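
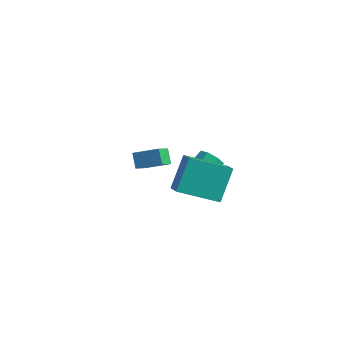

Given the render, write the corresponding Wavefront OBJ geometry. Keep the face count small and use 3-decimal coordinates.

v -0.691 1.257 -0.244
v -0.116 1.018 0.156
v -0.114 2.145 0.824
v -0.689 2.383 0.424
v 0.045 1.295 -0.311
v 0.047 2.422 0.357
v -0.225 1.55 -0.739
v -0.223 2.676 -0.071
v -0.768 1.632 -0.877
v -0.766 2.759 -0.209
v -1.266 1.495 -0.644
v -1.264 2.622 0.024
v -1.427 1.218 -0.177
v -1.425 2.345 0.491
v -1.157 0.964 0.251
v -1.155 2.09 0.919
v -0.614 0.881 0.389
v -0.612 2.008 1.057
v 0.647 -2.253 1.36
v 0.445 -1.094 3.002
v 2.193 -0.892 0.589
v 1.991 0.267 2.231
v 1.689 -3.047 2.049
v 1.487 -1.888 3.691
v 3.235 -1.686 1.278
v 3.033 -0.527 2.92
v -4.929 1.888 -0.846
v -4.713 0.939 -0.272
v -3.703 2.503 -0.289
v -3.488 1.554 0.285
v -4.412 1.546 -1.605
v -4.197 0.597 -1.031
v -3.187 2.161 -1.048
v -2.971 1.212 -0.474
f 2 1 5
f 2 5 3
f 3 5 6
f 3 6 4
f 5 1 7
f 5 7 6
f 6 7 8
f 6 8 4
f 7 1 9
f 7 9 8
f 8 9 10
f 8 10 4
f 9 1 11
f 9 11 10
f 10 11 12
f 10 12 4
f 11 1 13
f 11 13 12
f 12 13 14
f 12 14 4
f 13 1 15
f 13 15 14
f 14 15 16
f 14 16 4
f 15 1 17
f 15 17 16
f 16 17 18
f 16 18 4
f 17 1 2
f 17 2 18
f 18 2 3
f 18 3 4
f 20 22 19
f 23 20 19
f 19 22 21
f 21 23 19
f 20 26 22
f 24 20 23
f 24 26 20
f 22 26 21
f 25 23 21
f 21 26 25
f 25 24 23
f 26 24 25
f 28 30 27
f 31 28 27
f 27 30 29
f 29 31 27
f 28 34 30
f 32 28 31
f 32 34 28
f 30 34 29
f 33 31 29
f 29 34 33
f 33 32 31
f 34 32 33



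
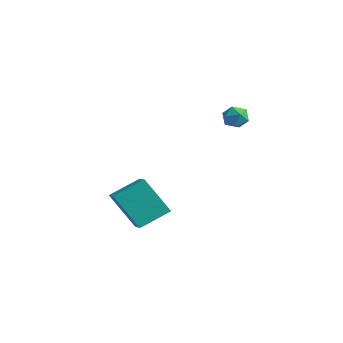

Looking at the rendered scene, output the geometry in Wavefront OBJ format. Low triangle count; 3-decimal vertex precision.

v -1.907 -1.471 -3.425
v -3.046 -1.959 -1.779
v -1.476 -0.101 -2.72
v -2.615 -0.589 -1.075
v -0.945 -2.031 -2.925
v -2.084 -2.519 -1.28
v -0.514 -0.661 -2.221
v -1.653 -1.149 -0.575
v 0.359 1.952 2.729
v 0.828 2.358 2.894
v 0.812 1.202 3.286
v 1.281 1.608 3.451
v 0.687 1.694 3.679
v 0.407 2.157 3.335
v 1.233 1.403 2.845
v 0.953 1.866 2.501
v 1.367 2.019 2.966
v 1.03 2.198 3.481
v 0.61 1.362 2.699
v 0.273 1.541 3.214
f 2 4 1
f 5 2 1
f 1 4 3
f 3 5 1
f 2 8 4
f 6 2 5
f 6 8 2
f 4 8 3
f 7 5 3
f 3 8 7
f 7 6 5
f 8 6 7
f 9 20 14
f 9 14 10
f 9 10 16
f 9 16 19
f 9 19 20
f 10 14 18
f 14 20 13
f 20 19 11
f 19 16 15
f 16 10 17
f 12 18 13
f 12 13 11
f 12 11 15
f 12 15 17
f 12 17 18
f 13 18 14
f 11 13 20
f 15 11 19
f 17 15 16
f 18 17 10



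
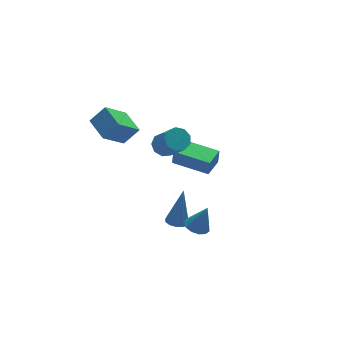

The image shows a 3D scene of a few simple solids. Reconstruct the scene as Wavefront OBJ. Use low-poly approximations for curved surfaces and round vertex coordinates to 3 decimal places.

v 0.075 0.583 0.704
v 0.143 0.576 1.612
v -1.209 2.177 0.813
v -1.142 2.17 1.72
v 1.022 1.35 0.64
v 1.089 1.343 1.547
v -0.263 2.944 0.748
v -0.195 2.937 1.656
v -1.56 2.34 2.351
v -1 2.713 2.607
v -0.86 1.473 4.106
v -1.42 1.1 3.849
v -1.42 2.89 2.793
v -1.28 1.651 4.292
v -1.906 2.81 2.772
v -1.766 1.571 4.271
v -2.23 2.51 2.554
v -2.089 1.27 4.053
v -2.24 2.13 2.241
v -2.1 0.89 3.739
v -1.932 1.848 1.979
v -1.792 0.609 3.478
v -1.45 1.796 1.891
v -1.31 0.557 3.39
v -1.02 1.999 2.018
v -0.88 0.759 3.517
v -0.842 2.361 2.301
v -0.702 1.121 3.8
v -2.814 -1.666 0.078
v -2.233 -1.797 -0.056
v -2.266 -1.294 2.082
v -2.285 -1.427 -0.111
v -2.539 -1.149 -0.093
v -2.897 -1.068 -0.01
v -3.224 -1.215 0.107
v -3.394 -1.535 0.213
v -3.343 -1.904 0.267
v -3.089 -2.183 0.249
v -2.73 -2.264 0.166
v -2.403 -2.116 0.05
v -3.502 3.099 2.631
v -4.788 2.786 3.894
v -3.601 4.523 2.883
v -4.888 4.211 4.146
v -2.652 3.009 3.474
v -3.939 2.697 4.737
v -2.752 4.434 3.726
v -4.038 4.121 4.989
v -2.504 -3.254 1.086
v -1.883 -3.37 0.835
v -1.976 -3.346 2.434
v -1.915 -2.99 0.873
v -2.133 -2.694 0.98
v -2.47 -2.575 1.12
v -2.817 -2.672 1.249
v -3.065 -2.954 1.327
v -3.135 -3.33 1.329
v -3.005 -3.683 1.253
v -2.715 -3.899 1.125
v -2.359 -3.91 0.984
v -2.049 -3.713 0.876
f 2 4 1
f 5 2 1
f 1 4 3
f 3 5 1
f 2 8 4
f 6 2 5
f 6 8 2
f 4 8 3
f 7 5 3
f 3 8 7
f 7 6 5
f 8 6 7
f 10 9 13
f 10 13 11
f 11 13 14
f 11 14 12
f 13 9 15
f 13 15 14
f 14 15 16
f 14 16 12
f 15 9 17
f 15 17 16
f 16 17 18
f 16 18 12
f 17 9 19
f 17 19 18
f 18 19 20
f 18 20 12
f 19 9 21
f 19 21 20
f 20 21 22
f 20 22 12
f 21 9 23
f 21 23 22
f 22 23 24
f 22 24 12
f 23 9 25
f 23 25 24
f 24 25 26
f 24 26 12
f 25 9 27
f 25 27 26
f 26 27 28
f 26 28 12
f 27 9 10
f 27 10 28
f 28 10 11
f 28 11 12
f 30 29 32
f 30 32 31
f 32 29 33
f 32 33 31
f 33 29 34
f 33 34 31
f 34 29 35
f 34 35 31
f 35 29 36
f 35 36 31
f 36 29 37
f 36 37 31
f 37 29 38
f 37 38 31
f 38 29 39
f 38 39 31
f 39 29 40
f 39 40 31
f 40 29 30
f 40 30 31
f 42 44 41
f 45 42 41
f 41 44 43
f 43 45 41
f 42 48 44
f 46 42 45
f 46 48 42
f 44 48 43
f 47 45 43
f 43 48 47
f 47 46 45
f 48 46 47
f 50 49 52
f 50 52 51
f 52 49 53
f 52 53 51
f 53 49 54
f 53 54 51
f 54 49 55
f 54 55 51
f 55 49 56
f 55 56 51
f 56 49 57
f 56 57 51
f 57 49 58
f 57 58 51
f 58 49 59
f 58 59 51
f 59 49 60
f 59 60 51
f 60 49 61
f 60 61 51
f 61 49 50
f 61 50 51



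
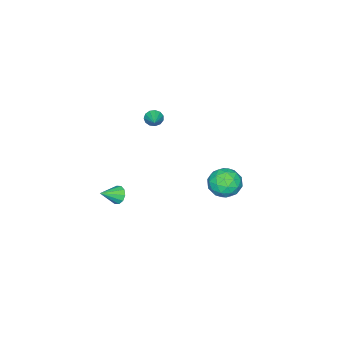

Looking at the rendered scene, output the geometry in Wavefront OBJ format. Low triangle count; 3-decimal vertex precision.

v 3.174 1.684 -0.994
v 3.535 2.037 -1.336
v 4.166 1.256 -0.386
v 3.434 2.234 -1.031
v 3.233 2.222 -0.713
v 3.01 2.004 -0.501
v 2.849 1.664 -0.478
v 2.812 1.331 -0.652
v 2.914 1.133 -0.957
v 3.114 1.146 -1.276
v 3.338 1.364 -1.487
v 3.499 1.704 -1.51
v 0.115 1.834 3.485
v 0.41 1.775 3.037
v 1.005 2.546 3.975
v 0.236 2.021 2.993
v 0.024 2.208 3.106
v -0.159 2.276 3.34
v -0.255 2.204 3.619
v -0.233 2.014 3.856
v -0.101 1.768 3.976
v 0.1 1.542 3.939
v 0.305 1.409 3.759
v 0.451 1.411 3.491
v 0.49 1.547 3.222
v -4.268 4.615 -3.396
v -3.356 4.563 -3.96
v -4.564 2.937 -3.72
v -3.652 2.885 -4.284
v -3.618 3.016 -3.22
v -3.435 4.054 -3.02
v -4.485 3.446 -4.66
v -4.302 4.484 -4.46
v -3.491 3.841 -4.741
v -2.955 3.575 -3.851
v -4.965 3.925 -3.829
v -4.429 3.659 -2.939
v -3.786 4.737 -3.65
v -4.134 2.763 -4.03
v -4.114 2.84 -3.405
v -3.578 2.81 -3.736
v -3.832 4.437 -3.097
v -3.297 4.407 -3.428
v -3.451 3.497 -2.993
v -4.623 3.093 -4.252
v -4.088 3.063 -4.583
v -4.342 4.69 -3.944
v -3.806 4.66 -4.275
v -4.469 4.003 -4.687
v -3.329 4.282 -4.44
v -3.503 3.295 -4.63
v -3.992 3.625 -4.852
v -3.885 4.235 -4.734
v -3.015 4.125 -3.917
v -3.189 3.138 -4.107
v -3.169 3.216 -3.482
v -3.061 3.826 -3.364
v -3.093 3.701 -4.376
v -4.731 4.362 -3.573
v -4.905 3.375 -3.763
v -4.859 3.674 -4.316
v -4.751 4.284 -4.198
v -4.417 4.205 -3.05
v -4.591 3.218 -3.24
v -4.035 3.265 -2.946
v -3.928 3.875 -2.828
v -4.827 3.799 -3.304
f 2 1 4
f 2 4 3
f 4 1 5
f 4 5 3
f 5 1 6
f 5 6 3
f 6 1 7
f 6 7 3
f 7 1 8
f 7 8 3
f 8 1 9
f 8 9 3
f 9 1 10
f 9 10 3
f 10 1 11
f 10 11 3
f 11 1 12
f 11 12 3
f 12 1 2
f 12 2 3
f 14 13 16
f 14 16 15
f 16 13 17
f 16 17 15
f 17 13 18
f 17 18 15
f 18 13 19
f 18 19 15
f 19 13 20
f 19 20 15
f 20 13 21
f 20 21 15
f 21 13 22
f 21 22 15
f 22 13 23
f 22 23 15
f 23 13 24
f 23 24 15
f 24 13 25
f 24 25 15
f 25 13 14
f 25 14 15
f 26 63 42
f 63 37 66
f 42 66 31
f 63 66 42
f 26 42 38
f 42 31 43
f 38 43 27
f 42 43 38
f 26 38 47
f 38 27 48
f 47 48 33
f 38 48 47
f 26 47 59
f 47 33 62
f 59 62 36
f 47 62 59
f 26 59 63
f 59 36 67
f 63 67 37
f 59 67 63
f 27 43 54
f 43 31 57
f 54 57 35
f 43 57 54
f 31 66 44
f 66 37 65
f 44 65 30
f 66 65 44
f 37 67 64
f 67 36 60
f 64 60 28
f 67 60 64
f 36 62 61
f 62 33 49
f 61 49 32
f 62 49 61
f 33 48 53
f 48 27 50
f 53 50 34
f 48 50 53
f 29 55 41
f 55 35 56
f 41 56 30
f 55 56 41
f 29 41 39
f 41 30 40
f 39 40 28
f 41 40 39
f 29 39 46
f 39 28 45
f 46 45 32
f 39 45 46
f 29 46 51
f 46 32 52
f 51 52 34
f 46 52 51
f 29 51 55
f 51 34 58
f 55 58 35
f 51 58 55
f 30 56 44
f 56 35 57
f 44 57 31
f 56 57 44
f 28 40 64
f 40 30 65
f 64 65 37
f 40 65 64
f 32 45 61
f 45 28 60
f 61 60 36
f 45 60 61
f 34 52 53
f 52 32 49
f 53 49 33
f 52 49 53
f 35 58 54
f 58 34 50
f 54 50 27
f 58 50 54



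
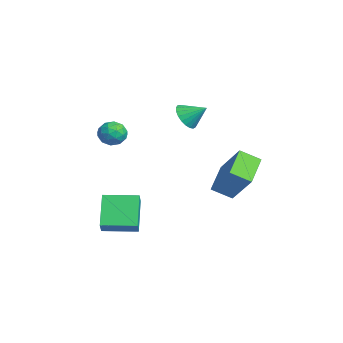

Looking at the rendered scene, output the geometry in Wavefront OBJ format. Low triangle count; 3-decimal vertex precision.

v 1.307 -2.326 -1.908
v 1.921 -2.503 -1.232
v 1.788 -0.633 -1.9
v 2.403 -0.811 -1.225
v 2.677 -2.709 -3.255
v 3.292 -2.887 -2.58
v 3.159 -1.017 -3.248
v 3.773 -1.194 -2.572
v 2.773 2.544 -1.001
v 1.392 3.384 -0.209
v 3.045 3.537 -1.579
v 1.664 4.376 -0.787
v 4.036 3.124 0.587
v 2.655 3.963 1.379
v 4.308 4.116 0.009
v 2.927 4.956 0.801
v 2.716 -1.979 3.098
v 3.321 -1.552 3.198
v 3.339 -2.948 3.462
v 3.944 -2.521 3.562
v 3.354 -2.444 4.013
v 2.969 -1.845 3.788
v 3.691 -2.655 2.872
v 3.306 -2.056 2.647
v 3.923 -1.971 3.058
v 3.715 -1.84 3.763
v 2.945 -2.66 2.897
v 2.737 -2.529 3.602
v 2.964 -1.681 3.116
v 3.696 -2.819 3.544
v 3.349 -2.774 3.809
v 3.705 -2.523 3.868
v 2.757 -1.852 3.463
v 3.112 -1.602 3.521
v 3.132 -2.126 4
v 3.548 -2.898 3.139
v 3.903 -2.648 3.197
v 2.955 -1.977 2.792
v 3.311 -1.726 2.851
v 3.528 -2.374 2.66
v 3.673 -1.676 3.093
v 4.04 -2.245 3.307
v 3.891 -2.324 2.901
v 3.665 -1.972 2.769
v 3.551 -1.599 3.507
v 3.917 -2.168 3.721
v 3.57 -2.123 3.986
v 3.344 -1.771 3.854
v 3.905 -1.845 3.425
v 2.743 -2.332 2.939
v 3.109 -2.901 3.153
v 3.316 -2.729 2.806
v 3.09 -2.377 2.674
v 2.62 -2.255 3.353
v 2.987 -2.824 3.567
v 2.995 -2.528 3.891
v 2.769 -2.176 3.759
v 2.755 -2.655 3.235
v 0.779 1.815 3.06
v 1.424 1.839 2.571
v 1.261 2.705 3.74
v 1.218 2.062 2.425
v 0.936 2.242 2.39
v 0.626 2.349 2.47
v 0.343 2.363 2.652
v 0.136 2.282 2.905
v 0.039 2.121 3.184
v 0.071 1.907 3.442
v 0.224 1.676 3.634
v 0.474 1.47 3.727
v 0.777 1.324 3.704
v 1.079 1.262 3.57
v 1.33 1.296 3.348
v 1.486 1.42 3.076
v 1.519 1.612 2.801
f 2 4 1
f 5 2 1
f 1 4 3
f 3 5 1
f 2 8 4
f 6 2 5
f 6 8 2
f 4 8 3
f 7 5 3
f 3 8 7
f 7 6 5
f 8 6 7
f 10 12 9
f 13 10 9
f 9 12 11
f 11 13 9
f 10 16 12
f 14 10 13
f 14 16 10
f 12 16 11
f 15 13 11
f 11 16 15
f 15 14 13
f 16 14 15
f 17 54 33
f 54 28 57
f 33 57 22
f 54 57 33
f 17 33 29
f 33 22 34
f 29 34 18
f 33 34 29
f 17 29 38
f 29 18 39
f 38 39 24
f 29 39 38
f 17 38 50
f 38 24 53
f 50 53 27
f 38 53 50
f 17 50 54
f 50 27 58
f 54 58 28
f 50 58 54
f 18 34 45
f 34 22 48
f 45 48 26
f 34 48 45
f 22 57 35
f 57 28 56
f 35 56 21
f 57 56 35
f 28 58 55
f 58 27 51
f 55 51 19
f 58 51 55
f 27 53 52
f 53 24 40
f 52 40 23
f 53 40 52
f 24 39 44
f 39 18 41
f 44 41 25
f 39 41 44
f 20 46 32
f 46 26 47
f 32 47 21
f 46 47 32
f 20 32 30
f 32 21 31
f 30 31 19
f 32 31 30
f 20 30 37
f 30 19 36
f 37 36 23
f 30 36 37
f 20 37 42
f 37 23 43
f 42 43 25
f 37 43 42
f 20 42 46
f 42 25 49
f 46 49 26
f 42 49 46
f 21 47 35
f 47 26 48
f 35 48 22
f 47 48 35
f 19 31 55
f 31 21 56
f 55 56 28
f 31 56 55
f 23 36 52
f 36 19 51
f 52 51 27
f 36 51 52
f 25 43 44
f 43 23 40
f 44 40 24
f 43 40 44
f 26 49 45
f 49 25 41
f 45 41 18
f 49 41 45
f 60 59 62
f 60 62 61
f 62 59 63
f 62 63 61
f 63 59 64
f 63 64 61
f 64 59 65
f 64 65 61
f 65 59 66
f 65 66 61
f 66 59 67
f 66 67 61
f 67 59 68
f 67 68 61
f 68 59 69
f 68 69 61
f 69 59 70
f 69 70 61
f 70 59 71
f 70 71 61
f 71 59 72
f 71 72 61
f 72 59 73
f 72 73 61
f 73 59 74
f 73 74 61
f 74 59 75
f 74 75 61
f 75 59 60
f 75 60 61



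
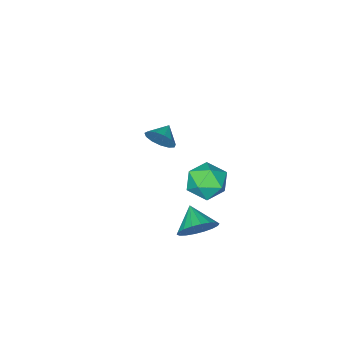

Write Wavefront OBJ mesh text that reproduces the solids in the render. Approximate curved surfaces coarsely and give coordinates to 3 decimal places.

v 2.088 2.727 -0.874
v 2.963 3.419 -1.022
v 3.077 1.341 -1.518
v 3.952 2.033 -1.666
v 3.615 1.767 -0.626
v 3.004 2.623 -0.228
v 3.036 2.137 -2.312
v 2.425 2.993 -1.914
v 3.548 3.055 -1.911
v 3.906 2.826 -0.869
v 2.134 1.934 -1.671
v 2.492 1.705 -0.629
v 4.091 3.083 -3.817
v 5.097 2.838 -3.64
v 3.689 1.937 -3.123
v 4.987 3.101 -3.27
v 4.699 3.361 -3.008
v 4.292 3.565 -2.906
v 3.844 3.674 -2.985
v 3.446 3.666 -3.229
v 3.175 3.543 -3.59
v 3.086 3.328 -3.995
v 3.196 3.065 -4.365
v 3.483 2.806 -4.627
v 3.891 2.602 -4.729
v 4.338 2.493 -4.65
v 4.737 2.501 -4.406
v 5.007 2.624 -4.045
v 1.172 -3.644 -3.601
v 1.626 -4.043 -2.961
v 0.288 -4.036 -3.219
v 1.502 -3.596 -2.786
v 1.274 -3.163 -2.87
v 1.013 -2.884 -3.186
v 0.803 -2.845 -3.634
v 0.71 -3.06 -4.071
v 0.764 -3.461 -4.359
v 0.947 -3.919 -4.406
v 1.202 -4.29 -4.197
v 1.447 -4.456 -3.8
v 1.605 -4.364 -3.339
f 1 12 6
f 1 6 2
f 1 2 8
f 1 8 11
f 1 11 12
f 2 6 10
f 6 12 5
f 12 11 3
f 11 8 7
f 8 2 9
f 4 10 5
f 4 5 3
f 4 3 7
f 4 7 9
f 4 9 10
f 5 10 6
f 3 5 12
f 7 3 11
f 9 7 8
f 10 9 2
f 14 13 16
f 14 16 15
f 16 13 17
f 16 17 15
f 17 13 18
f 17 18 15
f 18 13 19
f 18 19 15
f 19 13 20
f 19 20 15
f 20 13 21
f 20 21 15
f 21 13 22
f 21 22 15
f 22 13 23
f 22 23 15
f 23 13 24
f 23 24 15
f 24 13 25
f 24 25 15
f 25 13 26
f 25 26 15
f 26 13 27
f 26 27 15
f 27 13 28
f 27 28 15
f 28 13 14
f 28 14 15
f 30 29 32
f 30 32 31
f 32 29 33
f 32 33 31
f 33 29 34
f 33 34 31
f 34 29 35
f 34 35 31
f 35 29 36
f 35 36 31
f 36 29 37
f 36 37 31
f 37 29 38
f 37 38 31
f 38 29 39
f 38 39 31
f 39 29 40
f 39 40 31
f 40 29 41
f 40 41 31
f 41 29 30
f 41 30 31



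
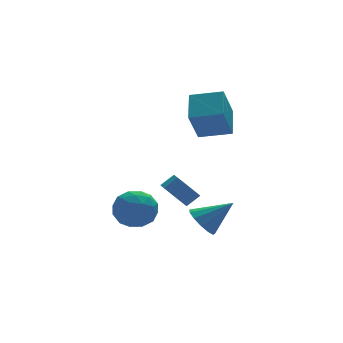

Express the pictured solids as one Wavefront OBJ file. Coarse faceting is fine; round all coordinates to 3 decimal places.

v -2.366 -2.079 -1.009
v -1.533 -3.011 -1.181
v -3.887 -3.349 -1.499
v -3.054 -4.281 -1.671
v -3.274 -3.838 -0.511
v -2.334 -3.053 -0.207
v -3.086 -3.307 -2.473
v -2.146 -2.522 -2.169
v -1.977 -3.769 -2.086
v -2.094 -4.098 -0.873
v -3.326 -2.262 -1.807
v -3.443 -2.591 -0.594
v -1.816 -2.433 -1.052
v -3.604 -3.927 -1.628
v -3.734 -3.666 -0.946
v -3.244 -4.214 -1.047
v -2.287 -2.459 -0.479
v -1.797 -3.006 -0.581
v -2.821 -3.493 -0.187
v -3.623 -3.354 -2.099
v -3.133 -3.901 -2.201
v -2.176 -2.146 -1.633
v -1.686 -2.694 -1.734
v -2.599 -2.867 -2.493
v -1.587 -3.427 -1.685
v -2.482 -4.173 -1.973
v -2.5 -3.601 -2.444
v -1.948 -3.139 -2.266
v -1.656 -3.62 -0.972
v -2.55 -4.367 -1.26
v -2.68 -4.107 -0.578
v -2.127 -3.645 -0.4
v -1.917 -4.066 -1.504
v -2.87 -1.993 -1.42
v -3.764 -2.74 -1.708
v -3.293 -2.715 -2.28
v -2.74 -2.253 -2.102
v -2.938 -2.187 -0.707
v -3.833 -2.933 -0.995
v -3.472 -3.221 -0.414
v -2.92 -2.759 -0.236
v -3.503 -2.294 -1.176
v 3.208 -0.806 3.533
v 3.916 0.745 4.54
v 1.634 0.153 3.164
v 2.342 1.704 4.171
v 4.118 -0.024 1.689
v 4.826 1.527 2.696
v 2.544 0.935 1.32
v 3.252 2.486 2.327
v 1.278 -2.468 -3.342
v 1.979 -2.238 -4.089
v 2.842 -2.932 -2.018
v 1.879 -1.735 -3.794
v 1.588 -1.465 -3.355
v 1.199 -1.513 -2.912
v 0.835 -1.864 -2.606
v 0.612 -2.407 -2.533
v 0.6 -2.97 -2.716
v 0.804 -3.373 -3.099
v 1.158 -3.488 -3.558
v 1.551 -3.28 -3.949
v 1.857 -2.814 -4.147
v 0.794 0.186 -2.428
v 1.343 -0.308 -3.102
v 2.114 -0.32 -2.466
v 1.566 0.174 -1.792
v 1.43 0.152 -3.199
v 2.201 0.141 -2.563
v 1.371 0.621 -3.12
v 2.143 0.609 -2.483
v 1.181 0.989 -2.881
v 1.952 0.978 -2.245
v 0.901 1.174 -2.539
v 1.673 1.162 -1.903
v 0.597 1.132 -2.172
v 1.369 1.12 -1.535
v 0.339 0.874 -1.863
v 1.11 0.862 -1.227
v 0.184 0.458 -1.684
v 0.956 0.446 -1.047
v 0.17 -0.021 -1.675
v 0.941 -0.033 -1.039
v 0.298 -0.452 -1.839
v 1.07 -0.464 -1.202
v 0.54 -0.737 -2.138
v 1.312 -0.748 -1.501
v 0.841 -0.81 -2.503
v 1.612 -0.822 -1.867
v 1.13 -0.656 -2.851
v 1.902 -0.667 -2.215
f 1 38 17
f 38 12 41
f 17 41 6
f 38 41 17
f 1 17 13
f 17 6 18
f 13 18 2
f 17 18 13
f 1 13 22
f 13 2 23
f 22 23 8
f 13 23 22
f 1 22 34
f 22 8 37
f 34 37 11
f 22 37 34
f 1 34 38
f 34 11 42
f 38 42 12
f 34 42 38
f 2 18 29
f 18 6 32
f 29 32 10
f 18 32 29
f 6 41 19
f 41 12 40
f 19 40 5
f 41 40 19
f 12 42 39
f 42 11 35
f 39 35 3
f 42 35 39
f 11 37 36
f 37 8 24
f 36 24 7
f 37 24 36
f 8 23 28
f 23 2 25
f 28 25 9
f 23 25 28
f 4 30 16
f 30 10 31
f 16 31 5
f 30 31 16
f 4 16 14
f 16 5 15
f 14 15 3
f 16 15 14
f 4 14 21
f 14 3 20
f 21 20 7
f 14 20 21
f 4 21 26
f 21 7 27
f 26 27 9
f 21 27 26
f 4 26 30
f 26 9 33
f 30 33 10
f 26 33 30
f 5 31 19
f 31 10 32
f 19 32 6
f 31 32 19
f 3 15 39
f 15 5 40
f 39 40 12
f 15 40 39
f 7 20 36
f 20 3 35
f 36 35 11
f 20 35 36
f 9 27 28
f 27 7 24
f 28 24 8
f 27 24 28
f 10 33 29
f 33 9 25
f 29 25 2
f 33 25 29
f 44 46 43
f 47 44 43
f 43 46 45
f 45 47 43
f 44 50 46
f 48 44 47
f 48 50 44
f 46 50 45
f 49 47 45
f 45 50 49
f 49 48 47
f 50 48 49
f 52 51 54
f 52 54 53
f 54 51 55
f 54 55 53
f 55 51 56
f 55 56 53
f 56 51 57
f 56 57 53
f 57 51 58
f 57 58 53
f 58 51 59
f 58 59 53
f 59 51 60
f 59 60 53
f 60 51 61
f 60 61 53
f 61 51 62
f 61 62 53
f 62 51 63
f 62 63 53
f 63 51 52
f 63 52 53
f 65 64 68
f 65 68 66
f 66 68 69
f 66 69 67
f 68 64 70
f 68 70 69
f 69 70 71
f 69 71 67
f 70 64 72
f 70 72 71
f 71 72 73
f 71 73 67
f 72 64 74
f 72 74 73
f 73 74 75
f 73 75 67
f 74 64 76
f 74 76 75
f 75 76 77
f 75 77 67
f 76 64 78
f 76 78 77
f 77 78 79
f 77 79 67
f 78 64 80
f 78 80 79
f 79 80 81
f 79 81 67
f 80 64 82
f 80 82 81
f 81 82 83
f 81 83 67
f 82 64 84
f 82 84 83
f 83 84 85
f 83 85 67
f 84 64 86
f 84 86 85
f 85 86 87
f 85 87 67
f 86 64 88
f 86 88 87
f 87 88 89
f 87 89 67
f 88 64 90
f 88 90 89
f 89 90 91
f 89 91 67
f 90 64 65
f 90 65 91
f 91 65 66
f 91 66 67



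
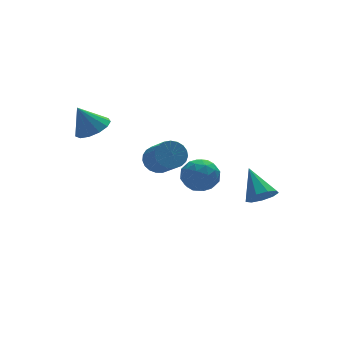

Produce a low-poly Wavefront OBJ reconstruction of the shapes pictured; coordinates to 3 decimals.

v -3.31 2.864 2.975
v -2.872 2.128 3.337
v -3.95 3.136 4.305
v -2.553 2.538 3.407
v -2.475 3.052 3.339
v -2.662 3.506 3.157
v -3.054 3.757 2.917
v -3.528 3.724 2.695
v -3.933 3.418 2.563
v -4.139 2.937 2.561
v -4.083 2.432 2.691
v -3.781 2.065 2.912
v -3.329 1.952 3.152
v 2.57 3.106 -0.656
v 2.979 2.66 -1.49
v 1.041 2.74 -1.21
v 1.45 2.294 -2.044
v 1.566 1.858 -1.118
v 2.511 2.084 -0.775
v 1.509 3.316 -1.925
v 2.454 3.542 -1.582
v 2.324 2.79 -2.274
v 2.359 1.889 -1.775
v 1.661 3.511 -0.925
v 1.696 2.61 -0.426
v 2.909 2.915 -1.024
v 1.111 2.485 -1.676
v 1.179 2.228 -1.131
v 1.42 1.966 -1.622
v 2.633 2.577 -0.604
v 2.874 2.315 -1.094
v 2.043 1.843 -0.876
v 1.146 3.085 -1.606
v 1.387 2.823 -2.096
v 2.6 3.434 -1.078
v 2.841 3.172 -1.569
v 1.977 3.557 -1.824
v 2.764 2.73 -1.975
v 1.865 2.514 -2.301
v 1.9 3.115 -2.231
v 2.455 3.248 -2.03
v 2.785 2.2 -1.682
v 1.886 1.984 -2.008
v 1.954 1.728 -1.463
v 2.509 1.861 -1.262
v 2.399 2.276 -2.143
v 2.134 3.416 -0.692
v 1.235 3.2 -1.018
v 1.511 3.539 -1.438
v 2.066 3.672 -1.237
v 2.155 2.886 -0.399
v 1.256 2.67 -0.725
v 1.565 2.152 -0.67
v 2.12 2.285 -0.469
v 1.621 3.124 -0.557
v 2.688 -2.65 0.041
v 3.369 -2.372 -0.275
v 2.652 -1.29 1.159
v 2.939 -2.163 -0.542
v 2.392 -2.183 -0.537
v 1.984 -2.42 -0.261
v 1.905 -2.766 0.157
v 2.193 -3.056 0.52
v 2.712 -3.157 0.66
v 3.221 -3.02 0.51
v 3.48 -2.71 0.141
v -1.921 -1.679 3.014
v -1.614 -2.095 2.457
v -1.593 -3.458 3.49
v -1.899 -3.041 4.046
v -1.358 -1.981 2.602
v -1.336 -3.344 3.635
v -1.199 -1.815 2.819
v -1.177 -3.178 3.851
v -1.165 -1.625 3.069
v -1.143 -2.988 4.101
v -1.261 -1.444 3.31
v -1.24 -2.807 4.342
v -1.472 -1.304 3.499
v -1.45 -2.667 4.532
v -1.76 -1.228 3.605
v -1.738 -2.591 4.637
v -2.076 -1.231 3.608
v -2.054 -2.594 4.64
v -2.365 -1.311 3.509
v -2.343 -2.674 4.541
v -2.577 -1.454 3.324
v -2.556 -2.817 4.356
v -2.676 -1.636 3.085
v -2.655 -2.999 4.118
v -2.644 -1.826 2.834
v -2.623 -3.189 3.867
v -2.488 -1.99 2.614
v -2.466 -3.353 3.647
v -2.233 -2.1 2.464
v -2.211 -3.463 3.496
v -1.924 -2.138 2.408
v -1.902 -3.5 3.441
f 2 1 4
f 2 4 3
f 4 1 5
f 4 5 3
f 5 1 6
f 5 6 3
f 6 1 7
f 6 7 3
f 7 1 8
f 7 8 3
f 8 1 9
f 8 9 3
f 9 1 10
f 9 10 3
f 10 1 11
f 10 11 3
f 11 1 12
f 11 12 3
f 12 1 13
f 12 13 3
f 13 1 2
f 13 2 3
f 14 51 30
f 51 25 54
f 30 54 19
f 51 54 30
f 14 30 26
f 30 19 31
f 26 31 15
f 30 31 26
f 14 26 35
f 26 15 36
f 35 36 21
f 26 36 35
f 14 35 47
f 35 21 50
f 47 50 24
f 35 50 47
f 14 47 51
f 47 24 55
f 51 55 25
f 47 55 51
f 15 31 42
f 31 19 45
f 42 45 23
f 31 45 42
f 19 54 32
f 54 25 53
f 32 53 18
f 54 53 32
f 25 55 52
f 55 24 48
f 52 48 16
f 55 48 52
f 24 50 49
f 50 21 37
f 49 37 20
f 50 37 49
f 21 36 41
f 36 15 38
f 41 38 22
f 36 38 41
f 17 43 29
f 43 23 44
f 29 44 18
f 43 44 29
f 17 29 27
f 29 18 28
f 27 28 16
f 29 28 27
f 17 27 34
f 27 16 33
f 34 33 20
f 27 33 34
f 17 34 39
f 34 20 40
f 39 40 22
f 34 40 39
f 17 39 43
f 39 22 46
f 43 46 23
f 39 46 43
f 18 44 32
f 44 23 45
f 32 45 19
f 44 45 32
f 16 28 52
f 28 18 53
f 52 53 25
f 28 53 52
f 20 33 49
f 33 16 48
f 49 48 24
f 33 48 49
f 22 40 41
f 40 20 37
f 41 37 21
f 40 37 41
f 23 46 42
f 46 22 38
f 42 38 15
f 46 38 42
f 57 56 59
f 57 59 58
f 59 56 60
f 59 60 58
f 60 56 61
f 60 61 58
f 61 56 62
f 61 62 58
f 62 56 63
f 62 63 58
f 63 56 64
f 63 64 58
f 64 56 65
f 64 65 58
f 65 56 66
f 65 66 58
f 66 56 57
f 66 57 58
f 68 67 71
f 68 71 69
f 69 71 72
f 69 72 70
f 71 67 73
f 71 73 72
f 72 73 74
f 72 74 70
f 73 67 75
f 73 75 74
f 74 75 76
f 74 76 70
f 75 67 77
f 75 77 76
f 76 77 78
f 76 78 70
f 77 67 79
f 77 79 78
f 78 79 80
f 78 80 70
f 79 67 81
f 79 81 80
f 80 81 82
f 80 82 70
f 81 67 83
f 81 83 82
f 82 83 84
f 82 84 70
f 83 67 85
f 83 85 84
f 84 85 86
f 84 86 70
f 85 67 87
f 85 87 86
f 86 87 88
f 86 88 70
f 87 67 89
f 87 89 88
f 88 89 90
f 88 90 70
f 89 67 91
f 89 91 90
f 90 91 92
f 90 92 70
f 91 67 93
f 91 93 92
f 92 93 94
f 92 94 70
f 93 67 95
f 93 95 94
f 94 95 96
f 94 96 70
f 95 67 97
f 95 97 96
f 96 97 98
f 96 98 70
f 97 67 68
f 97 68 98
f 98 68 69
f 98 69 70



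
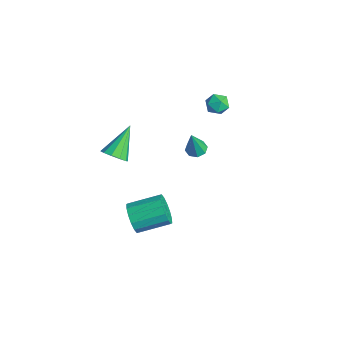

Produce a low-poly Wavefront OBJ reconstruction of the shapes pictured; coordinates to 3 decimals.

v 3.034 -4.467 -0.844
v 3.369 -4.829 -0.092
v 3.881 -3.215 0.457
v 3.546 -2.853 -0.296
v 3.721 -4.837 -0.396
v 4.233 -3.223 0.153
v 3.889 -4.746 -0.821
v 4.401 -3.132 -0.272
v 3.828 -4.58 -1.252
v 4.34 -2.966 -0.703
v 3.555 -4.384 -1.574
v 4.067 -2.77 -1.025
v 3.141 -4.21 -1.7
v 3.653 -2.596 -1.151
v 2.699 -4.105 -1.597
v 3.211 -2.491 -1.048
v 2.347 -4.097 -1.293
v 2.859 -2.483 -0.744
v 2.179 -4.188 -0.868
v 2.691 -2.574 -0.319
v 2.24 -4.354 -0.437
v 2.752 -2.74 0.112
v 2.513 -4.55 -0.115
v 3.025 -2.936 0.434
v 2.927 -4.724 0.011
v 3.439 -3.11 0.56
v -3.677 2.27 -4.406
v -3.096 2.074 -4.551
v -3.403 1.83 -2.714
v -3.109 2.54 -4.428
v -3.455 2.848 -4.292
v -3.931 2.817 -4.223
v -4.258 2.465 -4.261
v -4.246 1.999 -4.384
v -3.9 1.691 -4.52
v -3.424 1.723 -4.589
v -0.192 -4.023 1.09
v 0.463 -3.995 1.473
v -1.008 -2.757 2.39
v 0.471 -3.656 1.148
v 0.225 -3.457 0.801
v -0.18 -3.475 0.563
v -0.59 -3.702 0.527
v -0.848 -4.051 0.706
v -0.855 -4.39 1.031
v -0.609 -4.589 1.379
v -0.204 -4.571 1.616
v 0.205 -4.345 1.652
v -2.43 3.416 0.971
v -1.842 3.282 0.567
v -2.918 2.418 0.593
v -2.33 2.284 0.189
v -2.288 2.252 0.912
v -1.986 2.869 1.146
v -2.774 2.831 0.014
v -2.472 3.448 0.248
v -2.055 2.921 -0.025
v -1.754 2.563 0.531
v -3.006 3.137 0.629
v -2.705 2.779 1.185
f 2 1 5
f 2 5 3
f 3 5 6
f 3 6 4
f 5 1 7
f 5 7 6
f 6 7 8
f 6 8 4
f 7 1 9
f 7 9 8
f 8 9 10
f 8 10 4
f 9 1 11
f 9 11 10
f 10 11 12
f 10 12 4
f 11 1 13
f 11 13 12
f 12 13 14
f 12 14 4
f 13 1 15
f 13 15 14
f 14 15 16
f 14 16 4
f 15 1 17
f 15 17 16
f 16 17 18
f 16 18 4
f 17 1 19
f 17 19 18
f 18 19 20
f 18 20 4
f 19 1 21
f 19 21 20
f 20 21 22
f 20 22 4
f 21 1 23
f 21 23 22
f 22 23 24
f 22 24 4
f 23 1 25
f 23 25 24
f 24 25 26
f 24 26 4
f 25 1 2
f 25 2 26
f 26 2 3
f 26 3 4
f 28 27 30
f 28 30 29
f 30 27 31
f 30 31 29
f 31 27 32
f 31 32 29
f 32 27 33
f 32 33 29
f 33 27 34
f 33 34 29
f 34 27 35
f 34 35 29
f 35 27 36
f 35 36 29
f 36 27 28
f 36 28 29
f 38 37 40
f 38 40 39
f 40 37 41
f 40 41 39
f 41 37 42
f 41 42 39
f 42 37 43
f 42 43 39
f 43 37 44
f 43 44 39
f 44 37 45
f 44 45 39
f 45 37 46
f 45 46 39
f 46 37 47
f 46 47 39
f 47 37 48
f 47 48 39
f 48 37 38
f 48 38 39
f 49 60 54
f 49 54 50
f 49 50 56
f 49 56 59
f 49 59 60
f 50 54 58
f 54 60 53
f 60 59 51
f 59 56 55
f 56 50 57
f 52 58 53
f 52 53 51
f 52 51 55
f 52 55 57
f 52 57 58
f 53 58 54
f 51 53 60
f 55 51 59
f 57 55 56
f 58 57 50



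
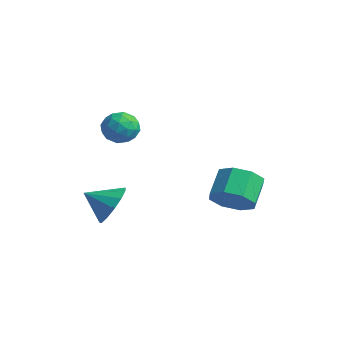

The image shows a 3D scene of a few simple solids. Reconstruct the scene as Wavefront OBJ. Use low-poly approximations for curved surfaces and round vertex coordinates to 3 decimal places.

v -2.526 -1.189 0.366
v -2.026 -1.101 0.792
v -2.874 -2.019 0.948
v -2.374 -1.931 1.374
v -2.863 -1.485 1.34
v -2.648 -0.972 0.98
v -2.252 -2.148 0.76
v -2.037 -1.635 0.4
v -1.857 -1.693 1.035
v -2.234 -1.284 1.393
v -2.666 -1.836 0.347
v -3.043 -1.427 0.705
v -2.245 -1.072 0.528
v -2.655 -2.048 1.212
v -2.942 -1.786 1.192
v -2.648 -1.734 1.442
v -2.611 -0.996 0.639
v -2.317 -0.945 0.889
v -2.809 -1.17 1.211
v -2.583 -2.175 0.851
v -2.289 -2.124 1.101
v -2.252 -1.386 0.298
v -1.958 -1.334 0.548
v -2.091 -1.95 0.529
v -1.852 -1.368 0.921
v -2.057 -1.856 1.263
v -1.985 -1.984 0.902
v -1.859 -1.682 0.691
v -2.074 -1.128 1.131
v -2.278 -1.615 1.474
v -2.566 -1.353 1.454
v -2.439 -1.052 1.242
v -1.974 -1.476 1.274
v -2.622 -1.505 0.266
v -2.826 -1.992 0.609
v -2.461 -2.068 0.498
v -2.334 -1.767 0.286
v -2.843 -1.264 0.477
v -3.048 -1.752 0.819
v -3.041 -1.438 1.049
v -2.915 -1.136 0.838
v -2.926 -1.644 0.466
v -1.885 -2.225 -2.151
v -1.198 -2.591 -1.927
v -2.435 -2.935 -1.629
v -1.291 -2.282 -1.604
v -1.572 -1.955 -1.455
v -1.952 -1.713 -1.527
v -2.311 -1.634 -1.797
v -2.535 -1.742 -2.18
v -2.552 -2.004 -2.554
v -2.358 -2.335 -2.8
v -2.013 -2.632 -2.84
v -1.627 -2.799 -2.661
v -1.324 -2.784 -2.321
v 0 0.966 -2.066
v 0.679 1.364 -1.991
v 0.198 2.052 -1.28
v -0.48 1.654 -1.354
v 0.331 1.58 -2.436
v -0.15 2.268 -1.725
v -0.21 1.437 -2.664
v -0.691 2.125 -1.953
v -0.628 1.018 -2.541
v -1.109 1.706 -1.83
v -0.678 0.568 -2.14
v -1.159 1.256 -1.429
v -0.33 0.352 -1.695
v -0.811 1.04 -0.984
v 0.211 0.495 -1.467
v -0.27 1.183 -0.756
v 0.629 0.914 -1.59
v 0.148 1.602 -0.879
f 1 38 17
f 38 12 41
f 17 41 6
f 38 41 17
f 1 17 13
f 17 6 18
f 13 18 2
f 17 18 13
f 1 13 22
f 13 2 23
f 22 23 8
f 13 23 22
f 1 22 34
f 22 8 37
f 34 37 11
f 22 37 34
f 1 34 38
f 34 11 42
f 38 42 12
f 34 42 38
f 2 18 29
f 18 6 32
f 29 32 10
f 18 32 29
f 6 41 19
f 41 12 40
f 19 40 5
f 41 40 19
f 12 42 39
f 42 11 35
f 39 35 3
f 42 35 39
f 11 37 36
f 37 8 24
f 36 24 7
f 37 24 36
f 8 23 28
f 23 2 25
f 28 25 9
f 23 25 28
f 4 30 16
f 30 10 31
f 16 31 5
f 30 31 16
f 4 16 14
f 16 5 15
f 14 15 3
f 16 15 14
f 4 14 21
f 14 3 20
f 21 20 7
f 14 20 21
f 4 21 26
f 21 7 27
f 26 27 9
f 21 27 26
f 4 26 30
f 26 9 33
f 30 33 10
f 26 33 30
f 5 31 19
f 31 10 32
f 19 32 6
f 31 32 19
f 3 15 39
f 15 5 40
f 39 40 12
f 15 40 39
f 7 20 36
f 20 3 35
f 36 35 11
f 20 35 36
f 9 27 28
f 27 7 24
f 28 24 8
f 27 24 28
f 10 33 29
f 33 9 25
f 29 25 2
f 33 25 29
f 44 43 46
f 44 46 45
f 46 43 47
f 46 47 45
f 47 43 48
f 47 48 45
f 48 43 49
f 48 49 45
f 49 43 50
f 49 50 45
f 50 43 51
f 50 51 45
f 51 43 52
f 51 52 45
f 52 43 53
f 52 53 45
f 53 43 54
f 53 54 45
f 54 43 55
f 54 55 45
f 55 43 44
f 55 44 45
f 57 56 60
f 57 60 58
f 58 60 61
f 58 61 59
f 60 56 62
f 60 62 61
f 61 62 63
f 61 63 59
f 62 56 64
f 62 64 63
f 63 64 65
f 63 65 59
f 64 56 66
f 64 66 65
f 65 66 67
f 65 67 59
f 66 56 68
f 66 68 67
f 67 68 69
f 67 69 59
f 68 56 70
f 68 70 69
f 69 70 71
f 69 71 59
f 70 56 72
f 70 72 71
f 71 72 73
f 71 73 59
f 72 56 57
f 72 57 73
f 73 57 58
f 73 58 59



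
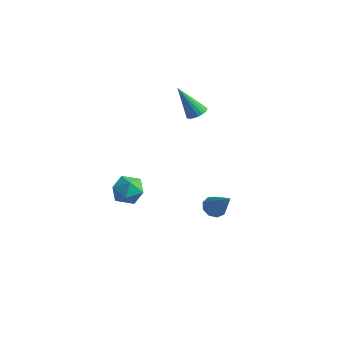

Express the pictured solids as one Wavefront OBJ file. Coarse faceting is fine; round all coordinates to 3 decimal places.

v -0.849 -3.134 -1.902
v -0.344 -3.634 -1.451
v -1.896 -3.966 -1.649
v -1.391 -4.466 -1.198
v -1.591 -3.701 -0.911
v -0.944 -3.187 -1.068
v -1.296 -4.413 -2.032
v -0.649 -3.899 -2.189
v -0.62 -4.424 -1.532
v -0.802 -3.984 -0.839
v -1.438 -3.616 -2.261
v -1.62 -3.176 -1.568
v -2.81 2.491 -0.008
v -2.318 2.33 0.178
v -3.57 1.989 1.568
v -2.325 2.549 0.245
v -2.416 2.758 0.268
v -2.574 2.92 0.243
v -2.774 3.009 0.175
v -2.98 3.008 0.075
v -3.156 2.917 -0.039
v -3.273 2.753 -0.148
v -3.309 2.544 -0.232
v -3.26 2.325 -0.278
v -3.132 2.136 -0.277
v -2.949 2.007 -0.229
v -2.742 1.963 -0.143
v -2.546 2.009 -0.034
v -2.396 2.139 0.08
v 0.144 0.446 -4.128
v 0.585 0.614 -4.515
v 1.316 0.174 -2.912
v 0.444 0.947 -4.305
v 0.164 1.045 -4.012
v -0.126 0.863 -3.774
v -0.29 0.486 -3.701
v -0.25 0.09 -3.828
v -0.026 -0.139 -4.095
v 0.278 -0.094 -4.378
v 0.519 0.203 -4.543
f 1 12 6
f 1 6 2
f 1 2 8
f 1 8 11
f 1 11 12
f 2 6 10
f 6 12 5
f 12 11 3
f 11 8 7
f 8 2 9
f 4 10 5
f 4 5 3
f 4 3 7
f 4 7 9
f 4 9 10
f 5 10 6
f 3 5 12
f 7 3 11
f 9 7 8
f 10 9 2
f 14 13 16
f 14 16 15
f 16 13 17
f 16 17 15
f 17 13 18
f 17 18 15
f 18 13 19
f 18 19 15
f 19 13 20
f 19 20 15
f 20 13 21
f 20 21 15
f 21 13 22
f 21 22 15
f 22 13 23
f 22 23 15
f 23 13 24
f 23 24 15
f 24 13 25
f 24 25 15
f 25 13 26
f 25 26 15
f 26 13 27
f 26 27 15
f 27 13 28
f 27 28 15
f 28 13 29
f 28 29 15
f 29 13 14
f 29 14 15
f 31 30 33
f 31 33 32
f 33 30 34
f 33 34 32
f 34 30 35
f 34 35 32
f 35 30 36
f 35 36 32
f 36 30 37
f 36 37 32
f 37 30 38
f 37 38 32
f 38 30 39
f 38 39 32
f 39 30 40
f 39 40 32
f 40 30 31
f 40 31 32



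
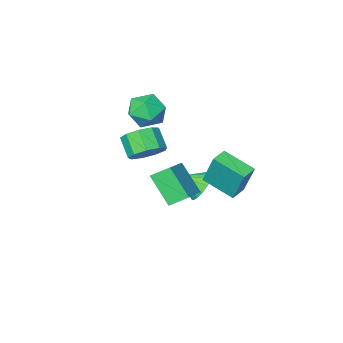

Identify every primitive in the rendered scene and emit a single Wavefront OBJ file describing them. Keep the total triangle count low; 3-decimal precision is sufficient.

v 0.802 3.295 0.585
v 1.106 1.98 2.088
v -0.008 3.863 1.246
v 0.295 2.548 2.749
v 2.085 4.352 1.251
v 2.388 3.037 2.754
v 1.274 4.92 1.912
v 1.578 3.605 3.415
v -2.388 1.185 0.458
v -2.526 1.978 2.42
v -3.21 2.814 -0.258
v -3.348 3.607 1.704
v -1.492 1.593 0.356
v -1.63 2.386 2.318
v -2.314 3.222 -0.36
v -2.452 4.015 1.602
v -2.526 -0.177 -1.468
v -1.903 -0.213 -2.337
v -1.594 -0.843 -0.772
v -1.765 0.222 -2.105
v -1.801 0.566 -1.728
v -2.004 0.74 -1.29
v -2.326 0.703 -0.894
v -2.694 0.465 -0.629
v -3.023 0.08 -0.556
v -3.239 -0.364 -0.692
v -3.291 -0.765 -1.006
v -3.168 -1.032 -1.426
v -2.898 -1.103 -1.855
v -2.543 -0.961 -2.196
v -2.184 -0.64 -2.37
v -1.261 -1.79 4.09
v -0.221 -2.1 4.6
v -0.939 -3.06 2.66
v 0.101 -3.37 3.17
v -0.936 -3.661 3.697
v -1.134 -2.876 4.581
v -0.026 -2.284 2.679
v -0.224 -1.499 3.563
v 0.542 -2.405 3.727
v -0.02 -3.257 4.357
v -1.14 -1.903 2.903
v -1.702 -2.755 3.533
v 1.215 0.712 2.722
v 1.832 0.105 2.145
v 1.741 -0.878 3.08
v 1.125 -0.272 3.658
v 2.224 0.495 2.592
v 2.134 -0.488 3.528
v 2.144 0.986 3.101
v 2.054 0.003 4.036
v 1.63 1.349 3.432
v 1.539 0.365 4.367
v 0.921 1.413 3.432
v 0.831 0.43 4.367
v 0.35 1.15 3.099
v 0.26 0.166 4.034
v 0.184 0.681 2.59
v 0.094 -0.302 3.525
v 0.5 0.227 2.143
v 0.41 -0.757 3.079
v 1.151 -0.001 1.967
v 1.061 -0.984 2.903
f 2 4 1
f 5 2 1
f 1 4 3
f 3 5 1
f 2 8 4
f 6 2 5
f 6 8 2
f 4 8 3
f 7 5 3
f 3 8 7
f 7 6 5
f 8 6 7
f 10 12 9
f 13 10 9
f 9 12 11
f 11 13 9
f 10 16 12
f 14 10 13
f 14 16 10
f 12 16 11
f 15 13 11
f 11 16 15
f 15 14 13
f 16 14 15
f 18 17 20
f 18 20 19
f 20 17 21
f 20 21 19
f 21 17 22
f 21 22 19
f 22 17 23
f 22 23 19
f 23 17 24
f 23 24 19
f 24 17 25
f 24 25 19
f 25 17 26
f 25 26 19
f 26 17 27
f 26 27 19
f 27 17 28
f 27 28 19
f 28 17 29
f 28 29 19
f 29 17 30
f 29 30 19
f 30 17 31
f 30 31 19
f 31 17 18
f 31 18 19
f 32 43 37
f 32 37 33
f 32 33 39
f 32 39 42
f 32 42 43
f 33 37 41
f 37 43 36
f 43 42 34
f 42 39 38
f 39 33 40
f 35 41 36
f 35 36 34
f 35 34 38
f 35 38 40
f 35 40 41
f 36 41 37
f 34 36 43
f 38 34 42
f 40 38 39
f 41 40 33
f 45 44 48
f 45 48 46
f 46 48 49
f 46 49 47
f 48 44 50
f 48 50 49
f 49 50 51
f 49 51 47
f 50 44 52
f 50 52 51
f 51 52 53
f 51 53 47
f 52 44 54
f 52 54 53
f 53 54 55
f 53 55 47
f 54 44 56
f 54 56 55
f 55 56 57
f 55 57 47
f 56 44 58
f 56 58 57
f 57 58 59
f 57 59 47
f 58 44 60
f 58 60 59
f 59 60 61
f 59 61 47
f 60 44 62
f 60 62 61
f 61 62 63
f 61 63 47
f 62 44 45
f 62 45 63
f 63 45 46
f 63 46 47



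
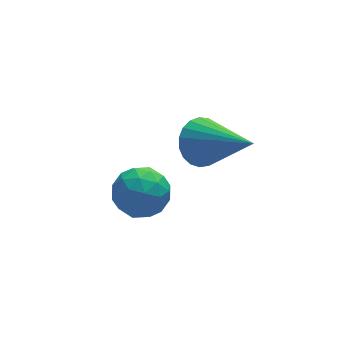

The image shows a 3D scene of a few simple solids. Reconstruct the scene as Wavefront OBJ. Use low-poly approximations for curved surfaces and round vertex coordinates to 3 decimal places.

v -3.273 -1.84 -1.004
v -2.668 -1.707 -1.268
v -3.272 -2.813 -1.492
v -2.667 -2.68 -1.756
v -2.731 -2.78 -1.094
v -2.731 -2.178 -0.792
v -3.209 -2.342 -1.968
v -3.209 -1.74 -1.666
v -2.629 -2.017 -1.864
v -2.333 -2.288 -1.323
v -3.607 -2.232 -1.437
v -3.311 -2.503 -0.896
v -2.97 -1.688 -1.093
v -2.97 -2.832 -1.667
v -3.007 -2.891 -1.277
v -2.652 -2.813 -1.433
v -3.007 -1.965 -0.813
v -2.652 -1.887 -0.968
v -2.689 -2.518 -0.866
v -3.288 -2.633 -1.792
v -2.933 -2.555 -1.947
v -3.288 -1.707 -1.327
v -2.933 -1.629 -1.483
v -3.251 -2.002 -1.894
v -2.592 -1.792 -1.598
v -2.591 -2.364 -1.885
v -2.91 -2.165 -2.01
v -2.91 -1.812 -1.833
v -2.418 -1.951 -1.281
v -2.418 -2.524 -1.568
v -2.455 -2.582 -1.178
v -2.455 -2.229 -1.001
v -2.395 -2.134 -1.631
v -3.522 -1.996 -1.192
v -3.522 -2.569 -1.479
v -3.485 -2.291 -1.759
v -3.485 -1.938 -1.582
v -3.349 -2.156 -0.875
v -3.348 -2.728 -1.162
v -3.03 -2.708 -0.927
v -3.03 -2.355 -0.75
v -3.545 -2.386 -1.129
v -0.678 0.337 -2.94
v -0.386 0.078 -3.484
v 0.058 -1.017 -1.9
v -0.191 0.255 -3.392
v -0.08 0.446 -3.222
v -0.073 0.618 -3.003
v -0.171 0.741 -2.773
v -0.356 0.795 -2.572
v -0.597 0.77 -2.435
v -0.852 0.669 -2.385
v -1.077 0.511 -2.431
v -1.233 0.324 -2.565
v -1.293 0.138 -2.764
v -1.247 -0.013 -2.993
v -1.102 -0.104 -3.214
v -0.885 -0.118 -3.387
v -0.631 -0.054 -3.482
f 1 38 17
f 38 12 41
f 17 41 6
f 38 41 17
f 1 17 13
f 17 6 18
f 13 18 2
f 17 18 13
f 1 13 22
f 13 2 23
f 22 23 8
f 13 23 22
f 1 22 34
f 22 8 37
f 34 37 11
f 22 37 34
f 1 34 38
f 34 11 42
f 38 42 12
f 34 42 38
f 2 18 29
f 18 6 32
f 29 32 10
f 18 32 29
f 6 41 19
f 41 12 40
f 19 40 5
f 41 40 19
f 12 42 39
f 42 11 35
f 39 35 3
f 42 35 39
f 11 37 36
f 37 8 24
f 36 24 7
f 37 24 36
f 8 23 28
f 23 2 25
f 28 25 9
f 23 25 28
f 4 30 16
f 30 10 31
f 16 31 5
f 30 31 16
f 4 16 14
f 16 5 15
f 14 15 3
f 16 15 14
f 4 14 21
f 14 3 20
f 21 20 7
f 14 20 21
f 4 21 26
f 21 7 27
f 26 27 9
f 21 27 26
f 4 26 30
f 26 9 33
f 30 33 10
f 26 33 30
f 5 31 19
f 31 10 32
f 19 32 6
f 31 32 19
f 3 15 39
f 15 5 40
f 39 40 12
f 15 40 39
f 7 20 36
f 20 3 35
f 36 35 11
f 20 35 36
f 9 27 28
f 27 7 24
f 28 24 8
f 27 24 28
f 10 33 29
f 33 9 25
f 29 25 2
f 33 25 29
f 44 43 46
f 44 46 45
f 46 43 47
f 46 47 45
f 47 43 48
f 47 48 45
f 48 43 49
f 48 49 45
f 49 43 50
f 49 50 45
f 50 43 51
f 50 51 45
f 51 43 52
f 51 52 45
f 52 43 53
f 52 53 45
f 53 43 54
f 53 54 45
f 54 43 55
f 54 55 45
f 55 43 56
f 55 56 45
f 56 43 57
f 56 57 45
f 57 43 58
f 57 58 45
f 58 43 59
f 58 59 45
f 59 43 44
f 59 44 45



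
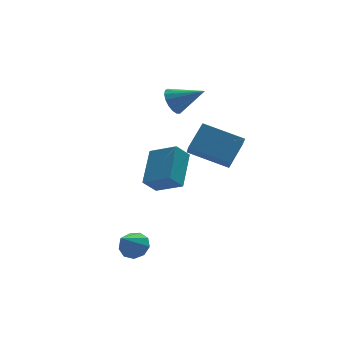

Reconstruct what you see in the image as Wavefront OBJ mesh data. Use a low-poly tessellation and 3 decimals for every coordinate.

v -0.653 0.465 -0.797
v -1.321 0.316 -0.055
v 0.153 1.979 0.233
v -0.515 1.83 0.975
v 0.295 -0.49 -0.135
v -0.373 -0.639 0.607
v 1.101 1.024 0.895
v 0.433 0.875 1.637
v 1.461 2.508 0.172
v 1.235 1.644 0.989
v 2.393 3.239 1.202
v 2.168 2.376 2.019
v 3.112 1.404 -0.539
v 2.887 0.541 0.278
v 4.045 2.136 0.491
v 3.819 1.272 1.308
v -2.112 -0.978 -3.207
v -1.737 -0.614 -2.683
v -2.948 -1.722 -2.093
v -2.148 -0.351 -2.816
v -2.543 -0.381 -3.132
v -2.736 -0.69 -3.483
v -2.637 -1.134 -3.705
v -2.292 -1.505 -3.695
v -1.863 -1.629 -3.456
v -1.551 -1.448 -3.101
v -1.501 -1.047 -2.796
v 1.163 3.61 2.988
v 1.379 3.253 2.341
v 2.437 2.89 3.812
v 1.565 3.571 2.332
v 1.658 3.898 2.473
v 1.639 4.159 2.732
v 1.51 4.295 3.05
v 1.302 4.274 3.353
v 1.062 4.101 3.573
v 0.845 3.815 3.659
v 0.701 3.483 3.59
v 0.663 3.18 3.384
v 0.739 2.975 3.087
v 0.913 2.916 2.768
v 1.144 3.016 2.498
f 2 4 1
f 5 2 1
f 1 4 3
f 3 5 1
f 2 8 4
f 6 2 5
f 6 8 2
f 4 8 3
f 7 5 3
f 3 8 7
f 7 6 5
f 8 6 7
f 10 12 9
f 13 10 9
f 9 12 11
f 11 13 9
f 10 16 12
f 14 10 13
f 14 16 10
f 12 16 11
f 15 13 11
f 11 16 15
f 15 14 13
f 16 14 15
f 18 17 20
f 18 20 19
f 20 17 21
f 20 21 19
f 21 17 22
f 21 22 19
f 22 17 23
f 22 23 19
f 23 17 24
f 23 24 19
f 24 17 25
f 24 25 19
f 25 17 26
f 25 26 19
f 26 17 27
f 26 27 19
f 27 17 18
f 27 18 19
f 29 28 31
f 29 31 30
f 31 28 32
f 31 32 30
f 32 28 33
f 32 33 30
f 33 28 34
f 33 34 30
f 34 28 35
f 34 35 30
f 35 28 36
f 35 36 30
f 36 28 37
f 36 37 30
f 37 28 38
f 37 38 30
f 38 28 39
f 38 39 30
f 39 28 40
f 39 40 30
f 40 28 41
f 40 41 30
f 41 28 42
f 41 42 30
f 42 28 29
f 42 29 30



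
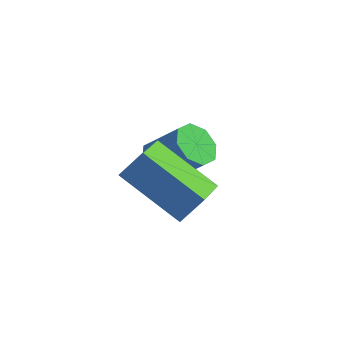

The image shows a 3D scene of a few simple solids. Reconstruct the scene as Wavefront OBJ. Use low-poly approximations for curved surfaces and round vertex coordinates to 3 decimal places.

v 2.691 -3.244 4.248
v 3.212 -2.845 5.042
v 2.517 -1.915 3.694
v 3.038 -1.516 4.488
v 4.562 -3.464 3.132
v 5.083 -3.065 3.926
v 4.388 -2.135 2.578
v 4.909 -1.736 3.372
v 2.321 0.333 1.905
v 2.871 0.387 1.369
v 3.929 0.422 2.459
v 3.379 0.367 2.995
v 2.673 0.914 1.544
v 3.732 0.949 2.634
v 2.269 1.1 1.93
v 3.328 1.135 3.02
v 1.895 0.837 2.302
v 2.954 0.872 3.392
v 1.771 0.278 2.441
v 2.829 0.313 3.531
v 1.968 -0.249 2.266
v 3.027 -0.214 3.356
v 2.372 -0.435 1.88
v 3.431 -0.4 2.97
v 2.746 -0.172 1.508
v 3.805 -0.137 2.598
f 2 4 1
f 5 2 1
f 1 4 3
f 3 5 1
f 2 8 4
f 6 2 5
f 6 8 2
f 4 8 3
f 7 5 3
f 3 8 7
f 7 6 5
f 8 6 7
f 10 9 13
f 10 13 11
f 11 13 14
f 11 14 12
f 13 9 15
f 13 15 14
f 14 15 16
f 14 16 12
f 15 9 17
f 15 17 16
f 16 17 18
f 16 18 12
f 17 9 19
f 17 19 18
f 18 19 20
f 18 20 12
f 19 9 21
f 19 21 20
f 20 21 22
f 20 22 12
f 21 9 23
f 21 23 22
f 22 23 24
f 22 24 12
f 23 9 25
f 23 25 24
f 24 25 26
f 24 26 12
f 25 9 10
f 25 10 26
f 26 10 11
f 26 11 12



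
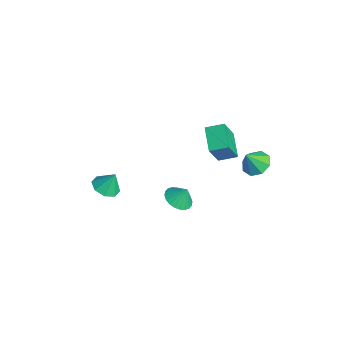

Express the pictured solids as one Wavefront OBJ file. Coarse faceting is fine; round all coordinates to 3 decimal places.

v 1.399 -0.584 -0.22
v 1.896 0.035 -0.644
v 1.641 -0.136 0.72
v 1.581 0.192 -0.638
v 1.239 0.23 -0.568
v 0.922 0.145 -0.445
v 0.677 -0.052 -0.289
v 0.541 -0.33 -0.121
v 0.537 -0.646 0.031
v 0.664 -0.953 0.145
v 0.902 -1.204 0.203
v 1.216 -1.361 0.197
v 1.558 -1.399 0.127
v 1.876 -1.314 0.005
v 2.121 -1.117 -0.152
v 2.256 -0.839 -0.319
v 2.261 -0.523 -0.472
v 2.134 -0.216 -0.586
v 2.088 3.864 2.163
v 2.694 3.293 1.771
v 2.172 3.176 3.297
v 3.004 3.844 2.082
v 2.777 4.406 2.44
v 2.147 4.651 2.635
v 1.481 4.435 2.554
v 1.172 3.884 2.243
v 1.399 3.322 1.885
v 2.029 3.077 1.69
v -1.701 3.128 -0.945
v -3.245 3.474 -0.244
v -1.299 4.202 -0.59
v -2.843 4.548 0.111
v -1.037 2.252 0.949
v -2.581 2.598 1.65
v -0.635 3.326 1.304
v -2.179 3.672 2.005
v -0.858 -4.167 0.066
v -0.035 -4.53 0.093
v -0.662 -3.633 1.234
v -0.038 -3.903 -0.193
v -0.521 -3.431 -0.327
v -1.202 -3.39 -0.231
v -1.682 -3.804 0.039
v -1.679 -4.431 0.324
v -1.196 -4.903 0.458
v -0.515 -4.944 0.362
f 2 1 4
f 2 4 3
f 4 1 5
f 4 5 3
f 5 1 6
f 5 6 3
f 6 1 7
f 6 7 3
f 7 1 8
f 7 8 3
f 8 1 9
f 8 9 3
f 9 1 10
f 9 10 3
f 10 1 11
f 10 11 3
f 11 1 12
f 11 12 3
f 12 1 13
f 12 13 3
f 13 1 14
f 13 14 3
f 14 1 15
f 14 15 3
f 15 1 16
f 15 16 3
f 16 1 17
f 16 17 3
f 17 1 18
f 17 18 3
f 18 1 2
f 18 2 3
f 20 19 22
f 20 22 21
f 22 19 23
f 22 23 21
f 23 19 24
f 23 24 21
f 24 19 25
f 24 25 21
f 25 19 26
f 25 26 21
f 26 19 27
f 26 27 21
f 27 19 28
f 27 28 21
f 28 19 20
f 28 20 21
f 30 32 29
f 33 30 29
f 29 32 31
f 31 33 29
f 30 36 32
f 34 30 33
f 34 36 30
f 32 36 31
f 35 33 31
f 31 36 35
f 35 34 33
f 36 34 35
f 38 37 40
f 38 40 39
f 40 37 41
f 40 41 39
f 41 37 42
f 41 42 39
f 42 37 43
f 42 43 39
f 43 37 44
f 43 44 39
f 44 37 45
f 44 45 39
f 45 37 46
f 45 46 39
f 46 37 38
f 46 38 39



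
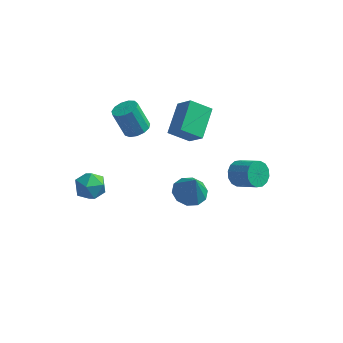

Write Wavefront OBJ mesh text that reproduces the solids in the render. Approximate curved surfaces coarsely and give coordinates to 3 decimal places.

v 1.309 -1.026 -0.544
v 1.811 -0.186 -0.49
v 1.691 -1.354 0.984
v 1.239 -0.074 -0.322
v 0.695 -0.325 -0.24
v 0.384 -0.844 -0.274
v 0.427 -1.433 -0.411
v 0.807 -1.865 -0.599
v 1.378 -1.978 -0.766
v 1.923 -1.726 -0.849
v 2.233 -1.207 -0.815
v 2.19 -0.619 -0.678
v 0.877 0.646 2.186
v -0.254 0.36 2.943
v 0.979 2.431 3.011
v -0.151 2.146 3.769
v 1.711 0.114 3.231
v 0.581 -0.171 3.989
v 1.814 1.9 4.057
v 0.683 1.614 4.814
v -2.694 3.104 -0.181
v -1.984 3.024 0.155
v -2.716 3.175 1.738
v -3.426 3.256 1.401
v -2.041 3.46 0.087
v -2.774 3.611 1.669
v -2.306 3.783 -0.067
v -3.038 3.935 1.515
v -2.694 3.89 -0.257
v -3.426 4.042 1.326
v -3.082 3.749 -0.422
v -3.814 3.9 1.16
v -3.346 3.402 -0.512
v -4.079 3.554 1.07
v -3.404 2.961 -0.496
v -4.136 3.113 1.086
v -3.236 2.565 -0.38
v -3.968 2.717 1.202
v -2.896 2.341 -0.201
v -3.628 2.492 1.381
v -2.492 2.358 -0.016
v -3.224 2.51 1.566
v -2.152 2.613 0.117
v -2.884 2.765 1.699
v -4.151 -3.48 1.091
v -3.371 -2.969 0.929
v -3.409 -4.271 2.171
v -2.629 -3.76 2.009
v -3.384 -3.356 2.41
v -3.843 -2.867 1.743
v -2.937 -4.373 1.357
v -3.396 -3.884 0.69
v -2.621 -3.521 1.094
v -2.897 -2.892 1.744
v -3.883 -4.348 1.356
v -4.159 -3.719 2.006
v 3.002 3.603 -3.461
v 3.537 4.019 -3.974
v 4.753 3.493 -3.132
v 4.218 3.077 -2.619
v 3.439 4.305 -3.655
v 4.656 3.78 -2.813
v 3.225 4.404 -3.283
v 4.441 3.878 -2.441
v 2.95 4.287 -2.96
v 4.167 3.762 -2.118
v 2.69 3.988 -2.77
v 3.906 3.462 -1.928
v 2.513 3.585 -2.766
v 3.729 3.059 -1.924
v 2.467 3.187 -2.948
v 3.683 2.661 -2.106
v 2.564 2.9 -3.267
v 3.781 2.375 -2.425
v 2.779 2.802 -3.639
v 3.995 2.276 -2.797
v 3.053 2.918 -3.962
v 4.27 2.393 -3.12
v 3.314 3.218 -4.152
v 4.53 2.692 -3.31
v 3.491 3.621 -4.156
v 4.707 3.095 -3.314
f 2 1 4
f 2 4 3
f 4 1 5
f 4 5 3
f 5 1 6
f 5 6 3
f 6 1 7
f 6 7 3
f 7 1 8
f 7 8 3
f 8 1 9
f 8 9 3
f 9 1 10
f 9 10 3
f 10 1 11
f 10 11 3
f 11 1 12
f 11 12 3
f 12 1 2
f 12 2 3
f 14 16 13
f 17 14 13
f 13 16 15
f 15 17 13
f 14 20 16
f 18 14 17
f 18 20 14
f 16 20 15
f 19 17 15
f 15 20 19
f 19 18 17
f 20 18 19
f 22 21 25
f 22 25 23
f 23 25 26
f 23 26 24
f 25 21 27
f 25 27 26
f 26 27 28
f 26 28 24
f 27 21 29
f 27 29 28
f 28 29 30
f 28 30 24
f 29 21 31
f 29 31 30
f 30 31 32
f 30 32 24
f 31 21 33
f 31 33 32
f 32 33 34
f 32 34 24
f 33 21 35
f 33 35 34
f 34 35 36
f 34 36 24
f 35 21 37
f 35 37 36
f 36 37 38
f 36 38 24
f 37 21 39
f 37 39 38
f 38 39 40
f 38 40 24
f 39 21 41
f 39 41 40
f 40 41 42
f 40 42 24
f 41 21 43
f 41 43 42
f 42 43 44
f 42 44 24
f 43 21 22
f 43 22 44
f 44 22 23
f 44 23 24
f 45 56 50
f 45 50 46
f 45 46 52
f 45 52 55
f 45 55 56
f 46 50 54
f 50 56 49
f 56 55 47
f 55 52 51
f 52 46 53
f 48 54 49
f 48 49 47
f 48 47 51
f 48 51 53
f 48 53 54
f 49 54 50
f 47 49 56
f 51 47 55
f 53 51 52
f 54 53 46
f 58 57 61
f 58 61 59
f 59 61 62
f 59 62 60
f 61 57 63
f 61 63 62
f 62 63 64
f 62 64 60
f 63 57 65
f 63 65 64
f 64 65 66
f 64 66 60
f 65 57 67
f 65 67 66
f 66 67 68
f 66 68 60
f 67 57 69
f 67 69 68
f 68 69 70
f 68 70 60
f 69 57 71
f 69 71 70
f 70 71 72
f 70 72 60
f 71 57 73
f 71 73 72
f 72 73 74
f 72 74 60
f 73 57 75
f 73 75 74
f 74 75 76
f 74 76 60
f 75 57 77
f 75 77 76
f 76 77 78
f 76 78 60
f 77 57 79
f 77 79 78
f 78 79 80
f 78 80 60
f 79 57 81
f 79 81 80
f 80 81 82
f 80 82 60
f 81 57 58
f 81 58 82
f 82 58 59
f 82 59 60



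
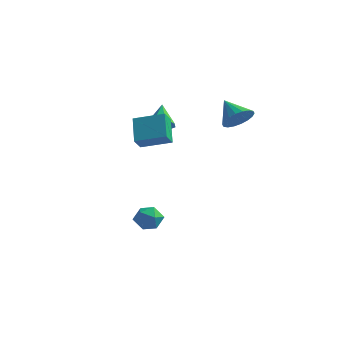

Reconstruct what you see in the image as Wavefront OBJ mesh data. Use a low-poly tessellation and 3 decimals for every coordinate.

v 1.338 1.354 3.38
v 1.779 1 4.079
v 0.242 1.806 4.3
v 1.921 1.374 4.064
v 1.948 1.745 3.914
v 1.853 2.038 3.658
v 1.656 2.195 3.347
v 1.397 2.187 3.042
v 1.125 2.013 2.804
v 0.896 1.709 2.68
v 0.754 1.335 2.695
v 0.727 0.964 2.845
v 0.822 0.671 3.101
v 1.019 0.513 3.413
v 1.279 0.522 3.717
v 1.55 0.696 3.955
v -1.746 -1.296 -3.644
v -1.25 -1.399 -2.986
v -2.59 -2.221 -3.154
v -2.094 -2.324 -2.496
v -2.517 -1.616 -2.59
v -1.996 -1.044 -2.893
v -1.844 -2.576 -3.247
v -1.323 -2.004 -3.55
v -1.311 -2.191 -2.741
v -1.727 -1.597 -2.334
v -2.113 -2.023 -3.806
v -2.529 -1.429 -3.399
v -1.436 -3.778 2.956
v -2.12 -2.855 4.041
v -1.521 -3.107 2.332
v -2.205 -2.184 3.417
v 0.025 -3.196 3.383
v -0.659 -2.273 4.468
v -0.06 -2.525 2.759
v -0.744 -1.602 3.844
v -3.117 1.237 2.103
v -2.573 1.748 1.916
v -3.643 2.183 3.157
v -3.068 1.821 1.604
v -3.591 1.552 1.584
v -3.838 1.098 1.869
v -3.662 0.726 2.291
v -3.167 0.653 2.603
v -2.643 0.923 2.622
v -2.397 1.376 2.338
f 2 1 4
f 2 4 3
f 4 1 5
f 4 5 3
f 5 1 6
f 5 6 3
f 6 1 7
f 6 7 3
f 7 1 8
f 7 8 3
f 8 1 9
f 8 9 3
f 9 1 10
f 9 10 3
f 10 1 11
f 10 11 3
f 11 1 12
f 11 12 3
f 12 1 13
f 12 13 3
f 13 1 14
f 13 14 3
f 14 1 15
f 14 15 3
f 15 1 16
f 15 16 3
f 16 1 2
f 16 2 3
f 17 28 22
f 17 22 18
f 17 18 24
f 17 24 27
f 17 27 28
f 18 22 26
f 22 28 21
f 28 27 19
f 27 24 23
f 24 18 25
f 20 26 21
f 20 21 19
f 20 19 23
f 20 23 25
f 20 25 26
f 21 26 22
f 19 21 28
f 23 19 27
f 25 23 24
f 26 25 18
f 30 32 29
f 33 30 29
f 29 32 31
f 31 33 29
f 30 36 32
f 34 30 33
f 34 36 30
f 32 36 31
f 35 33 31
f 31 36 35
f 35 34 33
f 36 34 35
f 38 37 40
f 38 40 39
f 40 37 41
f 40 41 39
f 41 37 42
f 41 42 39
f 42 37 43
f 42 43 39
f 43 37 44
f 43 44 39
f 44 37 45
f 44 45 39
f 45 37 46
f 45 46 39
f 46 37 38
f 46 38 39



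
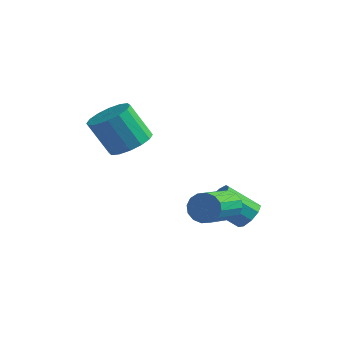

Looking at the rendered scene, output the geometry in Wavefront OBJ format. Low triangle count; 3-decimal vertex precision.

v -1.311 0.973 0.82
v -0.712 0.062 0.963
v -1.651 -0.285 2.683
v -2.249 0.627 2.54
v -0.411 0.476 1.211
v -1.349 0.129 2.931
v -0.35 1.024 1.354
v -1.289 0.677 3.074
v -0.547 1.558 1.354
v -1.486 1.211 3.074
v -0.949 1.936 1.211
v -1.887 1.589 2.932
v -1.447 2.055 0.964
v -2.386 1.709 2.684
v -1.909 1.885 0.677
v -2.848 1.538 2.397
v -2.211 1.471 0.429
v -3.149 1.124 2.149
v -2.271 0.923 0.286
v -3.21 0.576 2.006
v -2.074 0.389 0.286
v -3.013 0.042 2.006
v -1.673 0.011 0.428
v -2.611 -0.336 2.149
v -1.174 -0.109 0.676
v -2.113 -0.455 2.396
v 3.12 3.761 -3.711
v 3.533 4.056 -3.093
v 2.292 3.353 -1.93
v 1.88 3.059 -2.549
v 3.165 4.423 -3.264
v 1.924 3.72 -2.101
v 2.776 4.48 -3.644
v 1.535 3.778 -2.482
v 2.548 4.201 -4.056
v 1.307 3.498 -2.893
v 2.588 3.716 -4.307
v 1.347 3.014 -3.144
v 2.877 3.253 -4.279
v 1.636 2.55 -3.116
v 3.28 3.027 -3.985
v 2.039 2.324 -2.822
v 3.608 3.145 -3.564
v 2.367 2.442 -2.401
v 3.708 3.551 -3.211
v 2.468 2.849 -2.048
v 2.99 1.927 -2.202
v 3.331 2.238 -1.524
v 3.491 0.224 -0.68
v 3.15 -0.087 -1.358
v 2.914 2.238 -1.447
v 3.074 0.223 -0.603
v 2.517 2.154 -1.571
v 2.677 0.139 -0.728
v 2.247 2.009 -1.865
v 2.407 -0.005 -1.022
v 2.176 1.843 -2.249
v 2.336 -0.172 -1.406
v 2.323 1.699 -2.621
v 2.483 -0.316 -1.777
v 2.649 1.616 -2.88
v 2.809 -0.398 -2.036
v 3.066 1.617 -2.957
v 3.226 -0.398 -2.113
v 3.463 1.701 -2.832
v 3.623 -0.314 -1.989
v 3.733 1.845 -2.538
v 3.893 -0.169 -1.695
v 3.804 2.012 -2.154
v 3.964 -0.003 -1.311
v 3.657 2.156 -1.783
v 3.817 0.141 -0.939
f 2 1 5
f 2 5 3
f 3 5 6
f 3 6 4
f 5 1 7
f 5 7 6
f 6 7 8
f 6 8 4
f 7 1 9
f 7 9 8
f 8 9 10
f 8 10 4
f 9 1 11
f 9 11 10
f 10 11 12
f 10 12 4
f 11 1 13
f 11 13 12
f 12 13 14
f 12 14 4
f 13 1 15
f 13 15 14
f 14 15 16
f 14 16 4
f 15 1 17
f 15 17 16
f 16 17 18
f 16 18 4
f 17 1 19
f 17 19 18
f 18 19 20
f 18 20 4
f 19 1 21
f 19 21 20
f 20 21 22
f 20 22 4
f 21 1 23
f 21 23 22
f 22 23 24
f 22 24 4
f 23 1 25
f 23 25 24
f 24 25 26
f 24 26 4
f 25 1 2
f 25 2 26
f 26 2 3
f 26 3 4
f 28 27 31
f 28 31 29
f 29 31 32
f 29 32 30
f 31 27 33
f 31 33 32
f 32 33 34
f 32 34 30
f 33 27 35
f 33 35 34
f 34 35 36
f 34 36 30
f 35 27 37
f 35 37 36
f 36 37 38
f 36 38 30
f 37 27 39
f 37 39 38
f 38 39 40
f 38 40 30
f 39 27 41
f 39 41 40
f 40 41 42
f 40 42 30
f 41 27 43
f 41 43 42
f 42 43 44
f 42 44 30
f 43 27 45
f 43 45 44
f 44 45 46
f 44 46 30
f 45 27 28
f 45 28 46
f 46 28 29
f 46 29 30
f 48 47 51
f 48 51 49
f 49 51 52
f 49 52 50
f 51 47 53
f 51 53 52
f 52 53 54
f 52 54 50
f 53 47 55
f 53 55 54
f 54 55 56
f 54 56 50
f 55 47 57
f 55 57 56
f 56 57 58
f 56 58 50
f 57 47 59
f 57 59 58
f 58 59 60
f 58 60 50
f 59 47 61
f 59 61 60
f 60 61 62
f 60 62 50
f 61 47 63
f 61 63 62
f 62 63 64
f 62 64 50
f 63 47 65
f 63 65 64
f 64 65 66
f 64 66 50
f 65 47 67
f 65 67 66
f 66 67 68
f 66 68 50
f 67 47 69
f 67 69 68
f 68 69 70
f 68 70 50
f 69 47 71
f 69 71 70
f 70 71 72
f 70 72 50
f 71 47 48
f 71 48 72
f 72 48 49
f 72 49 50



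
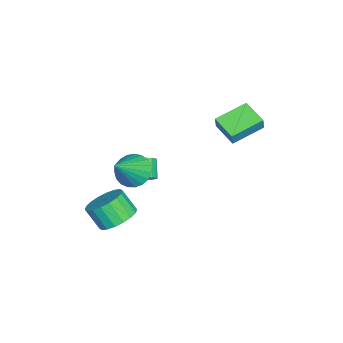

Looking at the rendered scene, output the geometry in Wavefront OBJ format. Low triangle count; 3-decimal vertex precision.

v 0.349 -1.446 -0.259
v 0.829 -1.196 0.317
v -0.01 -1.385 1.096
v -0.489 -1.634 0.519
v 0.634 -0.861 0.189
v -0.205 -1.049 0.967
v 0.363 -0.681 -0.06
v -0.476 -0.87 0.719
v 0.088 -0.707 -0.362
v -0.751 -0.896 0.417
v -0.116 -0.931 -0.636
v -0.955 -1.119 0.142
v -0.196 -1.292 -0.81
v -1.035 -1.481 -0.031
v -0.13 -1.695 -0.836
v -0.969 -1.884 -0.057
v 0.065 -2.031 -0.707
v -0.774 -2.219 0.071
v 0.336 -2.21 -0.459
v -0.503 -2.399 0.32
v 0.611 -2.184 -0.157
v -0.228 -2.373 0.622
v 0.815 -1.961 0.118
v -0.024 -2.149 0.896
v 0.895 -1.599 0.291
v 0.056 -1.788 1.07
v 3.923 -1.919 -0.342
v 4.725 -1.479 0.194
v 4.419 -2.242 1.278
v 3.617 -2.681 0.742
v 4.364 -1.193 0.293
v 4.057 -1.956 1.377
v 3.915 -1.051 0.267
v 3.609 -1.814 1.35
v 3.467 -1.08 0.12
v 3.161 -1.843 1.203
v 3.11 -1.276 -0.119
v 2.804 -2.039 0.965
v 2.914 -1.599 -0.401
v 2.608 -2.361 0.682
v 2.918 -1.985 -0.672
v 2.612 -2.748 0.411
v 3.121 -2.358 -0.878
v 2.815 -3.121 0.206
v 3.483 -2.644 -0.977
v 3.176 -3.407 0.107
v 3.931 -2.786 -0.95
v 3.625 -3.549 0.133
v 4.379 -2.757 -0.803
v 4.073 -3.52 0.28
v 4.736 -2.561 -0.565
v 4.43 -3.324 0.519
v 4.932 -2.239 -0.282
v 4.626 -3.001 0.801
v 4.928 -1.852 -0.011
v 4.622 -2.615 1.072
v 2.153 -1.519 1.918
v 2.835 -1.655 1.214
v 3.607 -2.121 3.442
v 2.893 -1.26 1.314
v 2.824 -0.91 1.519
v 2.638 -0.665 1.793
v 2.369 -0.568 2.089
v 2.062 -0.635 2.355
v 1.771 -0.855 2.545
v 1.546 -1.19 2.628
v 1.426 -1.582 2.587
v 1.432 -1.963 2.431
v 1.562 -2.267 2.187
v 1.795 -2.442 1.896
v 2.09 -2.457 1.608
v 2.395 -2.31 1.375
v 2.659 -2.027 1.235
v -3.317 3.281 2.83
v -2.973 3.277 3.651
v -2.31 4.282 2.412
v -1.966 4.278 3.233
v -2.134 1.882 2.327
v -1.79 1.878 3.148
v -1.127 2.883 1.909
v -0.783 2.879 2.73
f 2 1 5
f 2 5 3
f 3 5 6
f 3 6 4
f 5 1 7
f 5 7 6
f 6 7 8
f 6 8 4
f 7 1 9
f 7 9 8
f 8 9 10
f 8 10 4
f 9 1 11
f 9 11 10
f 10 11 12
f 10 12 4
f 11 1 13
f 11 13 12
f 12 13 14
f 12 14 4
f 13 1 15
f 13 15 14
f 14 15 16
f 14 16 4
f 15 1 17
f 15 17 16
f 16 17 18
f 16 18 4
f 17 1 19
f 17 19 18
f 18 19 20
f 18 20 4
f 19 1 21
f 19 21 20
f 20 21 22
f 20 22 4
f 21 1 23
f 21 23 22
f 22 23 24
f 22 24 4
f 23 1 25
f 23 25 24
f 24 25 26
f 24 26 4
f 25 1 2
f 25 2 26
f 26 2 3
f 26 3 4
f 28 27 31
f 28 31 29
f 29 31 32
f 29 32 30
f 31 27 33
f 31 33 32
f 32 33 34
f 32 34 30
f 33 27 35
f 33 35 34
f 34 35 36
f 34 36 30
f 35 27 37
f 35 37 36
f 36 37 38
f 36 38 30
f 37 27 39
f 37 39 38
f 38 39 40
f 38 40 30
f 39 27 41
f 39 41 40
f 40 41 42
f 40 42 30
f 41 27 43
f 41 43 42
f 42 43 44
f 42 44 30
f 43 27 45
f 43 45 44
f 44 45 46
f 44 46 30
f 45 27 47
f 45 47 46
f 46 47 48
f 46 48 30
f 47 27 49
f 47 49 48
f 48 49 50
f 48 50 30
f 49 27 51
f 49 51 50
f 50 51 52
f 50 52 30
f 51 27 53
f 51 53 52
f 52 53 54
f 52 54 30
f 53 27 55
f 53 55 54
f 54 55 56
f 54 56 30
f 55 27 28
f 55 28 56
f 56 28 29
f 56 29 30
f 58 57 60
f 58 60 59
f 60 57 61
f 60 61 59
f 61 57 62
f 61 62 59
f 62 57 63
f 62 63 59
f 63 57 64
f 63 64 59
f 64 57 65
f 64 65 59
f 65 57 66
f 65 66 59
f 66 57 67
f 66 67 59
f 67 57 68
f 67 68 59
f 68 57 69
f 68 69 59
f 69 57 70
f 69 70 59
f 70 57 71
f 70 71 59
f 71 57 72
f 71 72 59
f 72 57 73
f 72 73 59
f 73 57 58
f 73 58 59
f 75 77 74
f 78 75 74
f 74 77 76
f 76 78 74
f 75 81 77
f 79 75 78
f 79 81 75
f 77 81 76
f 80 78 76
f 76 81 80
f 80 79 78
f 81 79 80



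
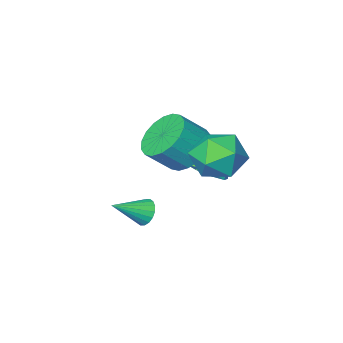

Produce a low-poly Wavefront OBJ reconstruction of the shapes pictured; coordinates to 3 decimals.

v 0.283 2.248 0.439
v 0.874 1.4 0.192
v -0.414 1.38 1.748
v 0.177 0.532 1.501
v 0.638 1.405 1.894
v 1.069 1.941 1.085
v -0.609 0.839 0.855
v -0.178 1.375 0.046
v 0.323 0.53 0.449
v 1.093 0.879 1.091
v -0.633 1.901 0.849
v 0.137 2.25 1.491
v -0.707 -0.913 -1.251
v -0.233 -1.596 -0.964
v -1.633 -0.967 0.151
v 0.016 -1.081 -0.779
v -0.073 -0.486 -0.815
v -0.459 -0.092 -1.055
v -0.961 -0.081 -1.386
v -1.345 -0.46 -1.654
v -1.43 -1.051 -1.733
v -1.177 -1.577 -1.586
v -0.705 -1.792 -1.283
v 0.114 -0.628 0.172
v 0.628 0.183 -0.143
v 1.519 -0.042 0.733
v 1.006 -0.852 1.048
v 0.359 0.352 0.174
v 1.25 0.128 1.051
v 0.041 0.328 0.491
v 0.932 0.103 1.368
v -0.262 0.114 0.745
v 0.629 -0.111 1.621
v -0.491 -0.247 0.885
v 0.4 -0.472 1.761
v -0.6 -0.683 0.884
v 0.292 -0.908 1.76
v -0.567 -1.108 0.742
v 0.324 -1.333 1.618
v -0.399 -1.438 0.487
v 0.492 -1.663 1.363
v -0.13 -1.608 0.169
v 0.761 -1.832 1.046
v 0.188 -1.583 -0.148
v 1.079 -1.808 0.729
v 0.491 -1.369 -0.401
v 1.382 -1.594 0.475
v 0.72 -1.008 -0.541
v 1.611 -1.233 0.335
v 0.828 -0.572 -0.54
v 1.72 -0.797 0.336
v 0.796 -0.147 -0.398
v 1.687 -0.372 0.478
v 2.71 0.923 -1.178
v 2.897 0.61 -1.589
v 3.87 0.777 -0.542
v 2.963 0.835 -1.658
v 2.979 1.078 -1.632
v 2.942 1.29 -1.516
v 2.859 1.429 -1.333
v 2.747 1.469 -1.119
v 2.627 1.4 -0.916
v 2.524 1.237 -0.766
v 2.458 1.011 -0.697
v 2.442 0.769 -0.723
v 2.479 0.556 -0.84
v 2.562 0.417 -1.023
v 2.674 0.378 -1.237
v 2.793 0.446 -1.439
f 1 12 6
f 1 6 2
f 1 2 8
f 1 8 11
f 1 11 12
f 2 6 10
f 6 12 5
f 12 11 3
f 11 8 7
f 8 2 9
f 4 10 5
f 4 5 3
f 4 3 7
f 4 7 9
f 4 9 10
f 5 10 6
f 3 5 12
f 7 3 11
f 9 7 8
f 10 9 2
f 14 13 16
f 14 16 15
f 16 13 17
f 16 17 15
f 17 13 18
f 17 18 15
f 18 13 19
f 18 19 15
f 19 13 20
f 19 20 15
f 20 13 21
f 20 21 15
f 21 13 22
f 21 22 15
f 22 13 23
f 22 23 15
f 23 13 14
f 23 14 15
f 25 24 28
f 25 28 26
f 26 28 29
f 26 29 27
f 28 24 30
f 28 30 29
f 29 30 31
f 29 31 27
f 30 24 32
f 30 32 31
f 31 32 33
f 31 33 27
f 32 24 34
f 32 34 33
f 33 34 35
f 33 35 27
f 34 24 36
f 34 36 35
f 35 36 37
f 35 37 27
f 36 24 38
f 36 38 37
f 37 38 39
f 37 39 27
f 38 24 40
f 38 40 39
f 39 40 41
f 39 41 27
f 40 24 42
f 40 42 41
f 41 42 43
f 41 43 27
f 42 24 44
f 42 44 43
f 43 44 45
f 43 45 27
f 44 24 46
f 44 46 45
f 45 46 47
f 45 47 27
f 46 24 48
f 46 48 47
f 47 48 49
f 47 49 27
f 48 24 50
f 48 50 49
f 49 50 51
f 49 51 27
f 50 24 52
f 50 52 51
f 51 52 53
f 51 53 27
f 52 24 25
f 52 25 53
f 53 25 26
f 53 26 27
f 55 54 57
f 55 57 56
f 57 54 58
f 57 58 56
f 58 54 59
f 58 59 56
f 59 54 60
f 59 60 56
f 60 54 61
f 60 61 56
f 61 54 62
f 61 62 56
f 62 54 63
f 62 63 56
f 63 54 64
f 63 64 56
f 64 54 65
f 64 65 56
f 65 54 66
f 65 66 56
f 66 54 67
f 66 67 56
f 67 54 68
f 67 68 56
f 68 54 69
f 68 69 56
f 69 54 55
f 69 55 56

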